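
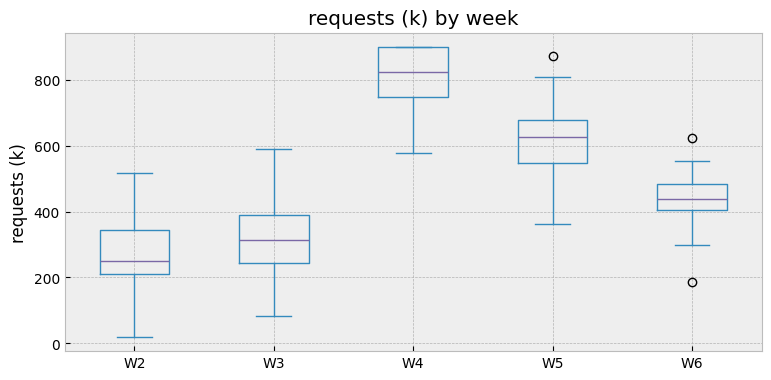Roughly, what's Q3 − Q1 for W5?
Q3 ≈ 700, Q1 ≈ 550; IQR ≈ 150.

≈ 150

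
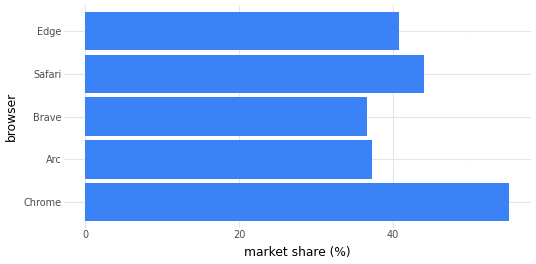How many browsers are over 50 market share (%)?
1

Above 50: Chrome.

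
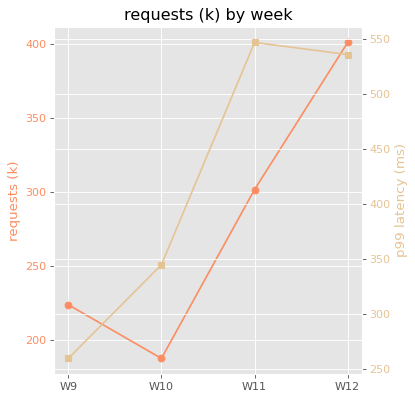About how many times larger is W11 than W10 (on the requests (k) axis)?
W11 ≈ 300, W10 ≈ 180; 300/180 ≈ 1.67.

≈ 1.67×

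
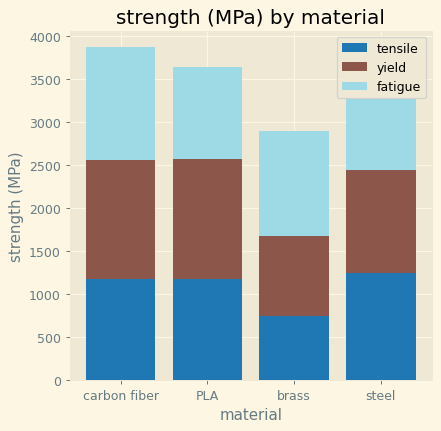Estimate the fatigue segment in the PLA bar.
fatigue top ≈ 3500, bottom ≈ 2500; segment ≈ 1000.

≈ 1000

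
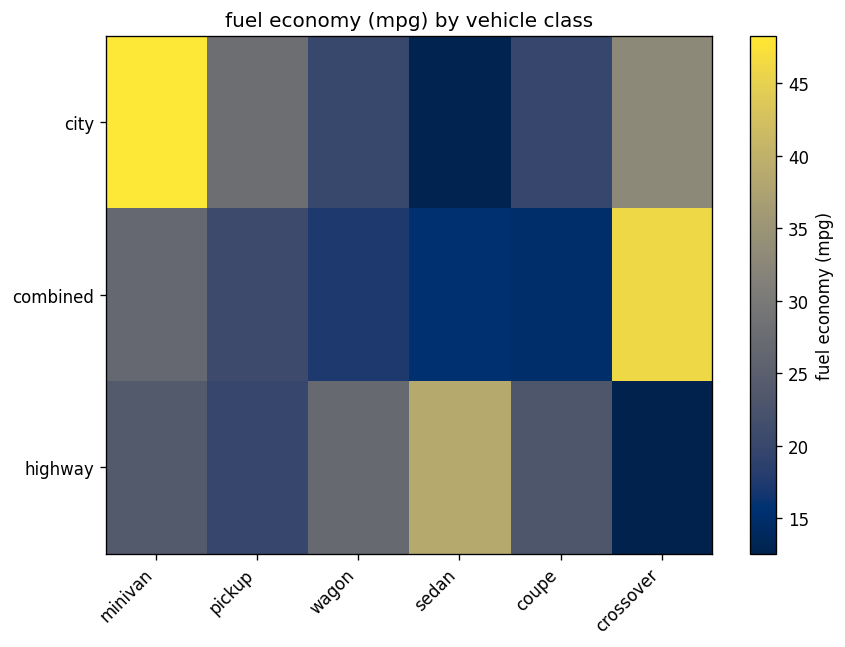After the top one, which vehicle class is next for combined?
Top 3 for combined: crossover ≈ 45, minivan ≈ 25, pickup ≈ 20.

minivan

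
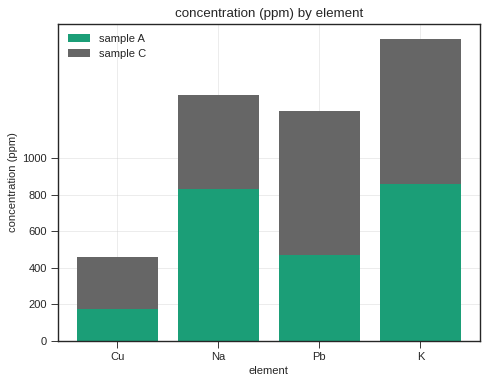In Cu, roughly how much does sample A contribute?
≈ 200

sample A top ≈ 200, bottom ≈ 0; segment ≈ 200.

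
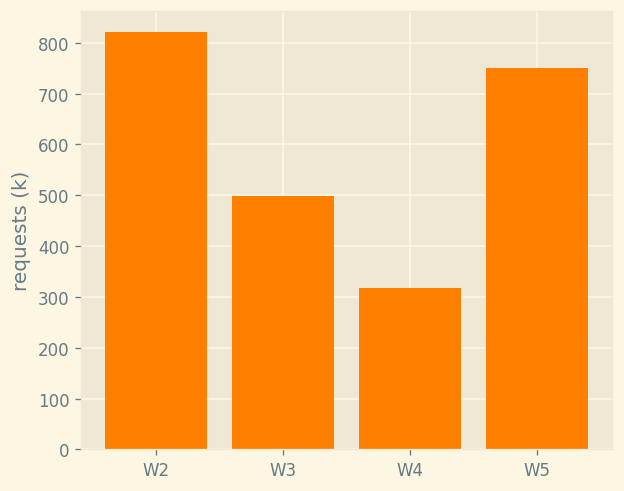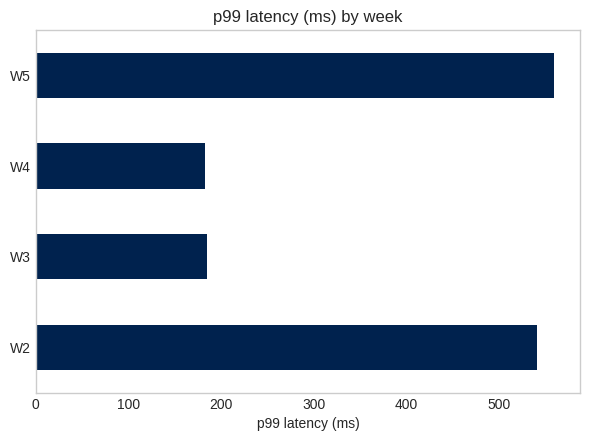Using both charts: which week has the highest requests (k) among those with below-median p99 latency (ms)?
Chart 2 median p99 latency (ms) ≈ 400; below-median weeks: W3, W4. Among those, W3 has the highest requests (k) (≈ 500).

W3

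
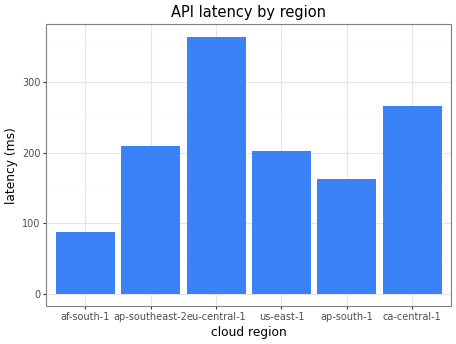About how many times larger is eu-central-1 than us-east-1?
≈ 1.75×

eu-central-1 ≈ 350, us-east-1 ≈ 200; 350/200 ≈ 1.75.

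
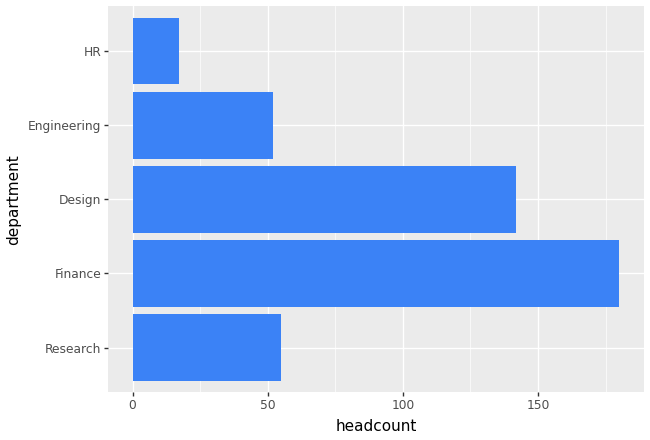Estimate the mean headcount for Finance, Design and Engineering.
(180 + 140 + 60) / 3 ≈ 127.

≈ 127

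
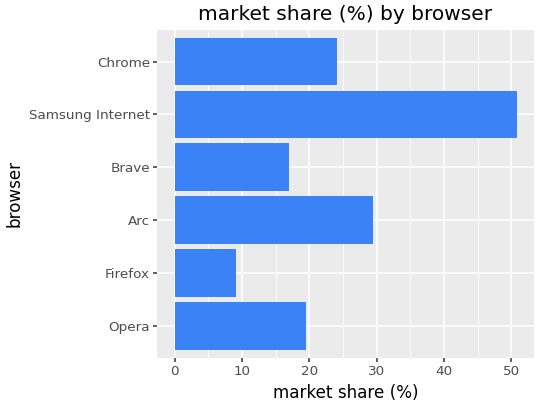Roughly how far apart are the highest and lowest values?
Max Samsung Internet ≈ 50, min Firefox ≈ 10; range ≈ 40.

≈ 40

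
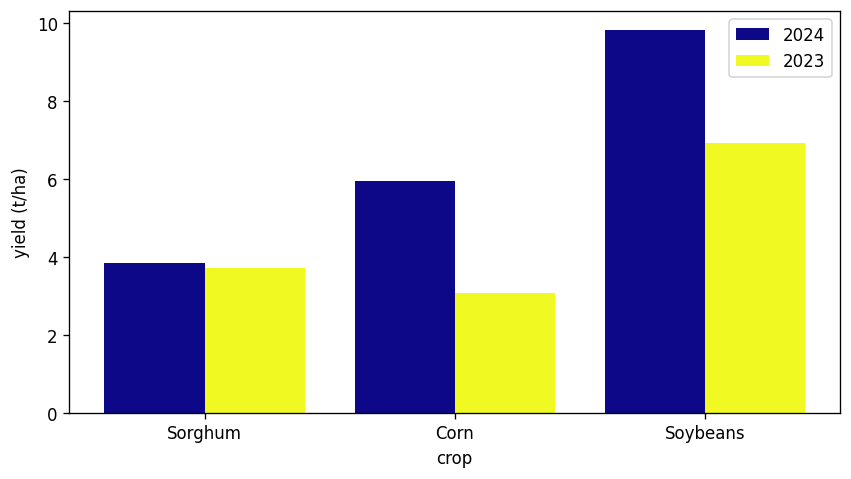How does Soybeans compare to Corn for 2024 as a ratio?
Soybeans ≈ 10, Corn ≈ 6; 10/6 ≈ 1.67.

≈ 1.67×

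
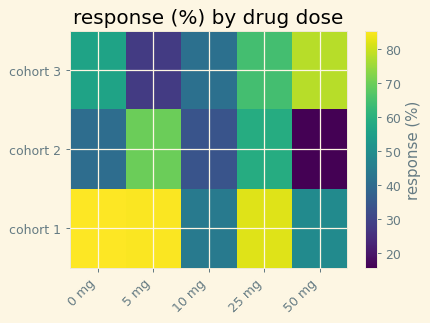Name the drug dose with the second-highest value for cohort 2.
25 mg

Top 3 for cohort 2: 5 mg ≈ 70, 25 mg ≈ 60, 0 mg ≈ 40.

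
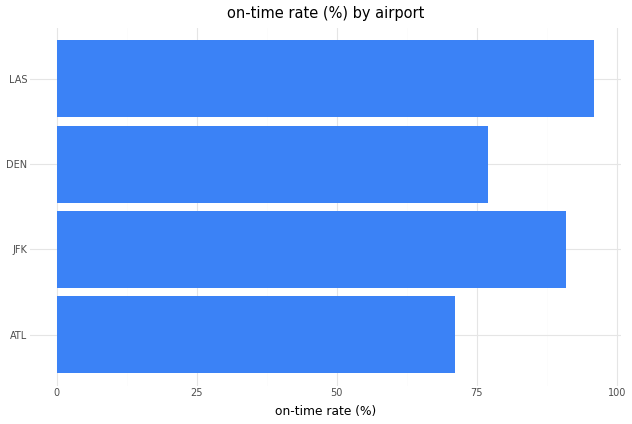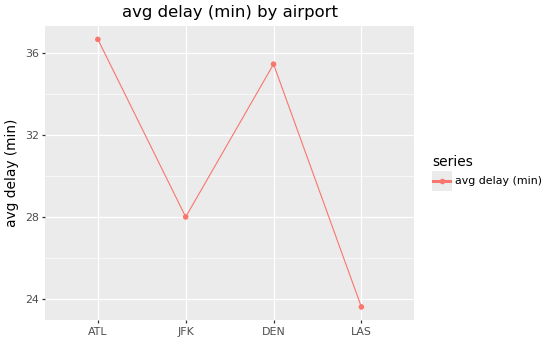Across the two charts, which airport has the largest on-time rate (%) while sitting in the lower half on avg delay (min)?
Chart 2 median avg delay (min) ≈ 30; below-median airports: JFK, LAS. Among those, LAS has the highest on-time rate (%) (≈ 100).

LAS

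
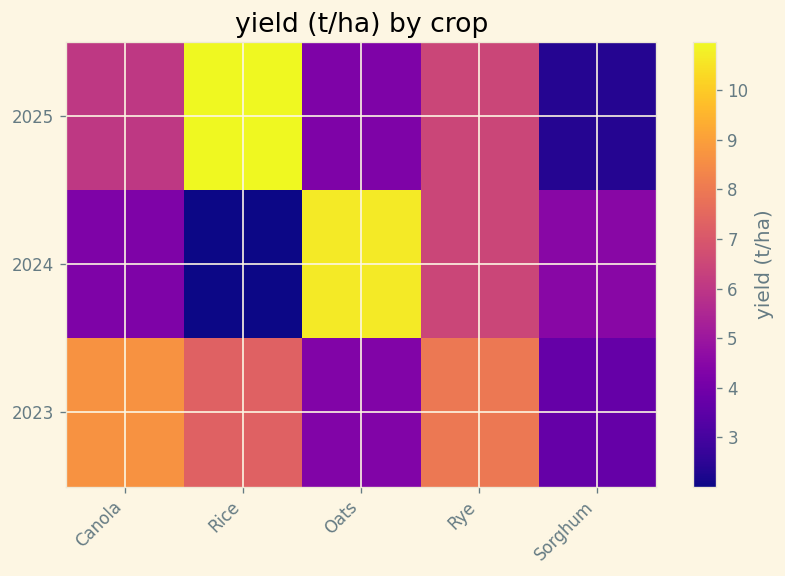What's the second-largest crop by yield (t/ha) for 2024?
Top 3 for 2024: Oats ≈ 11, Rye ≈ 6, Sorghum ≈ 5.

Rye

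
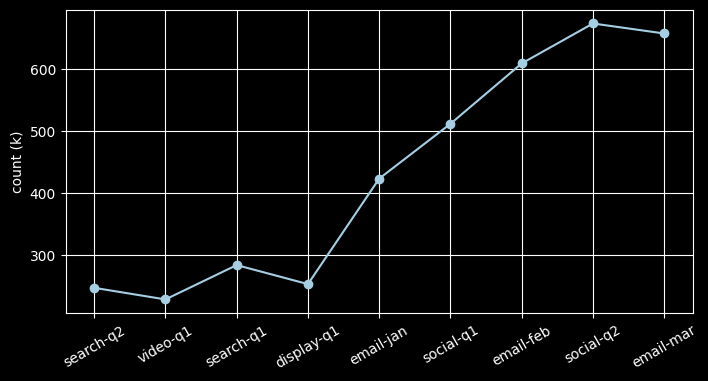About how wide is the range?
≈ 400

Max social-q2 ≈ 650, min video-q1 ≈ 250; range ≈ 400.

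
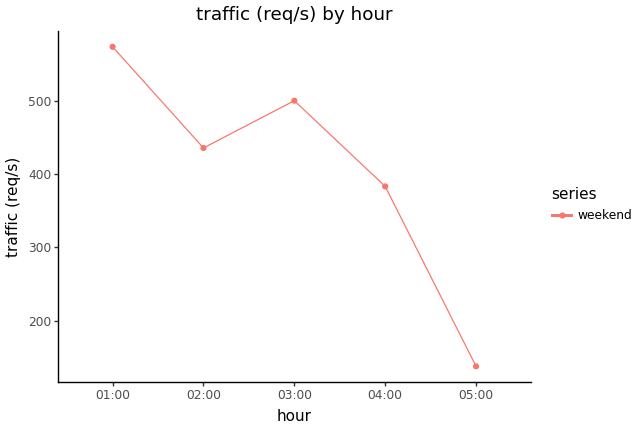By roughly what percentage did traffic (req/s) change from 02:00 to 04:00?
≈ -11.1%

02:00 ≈ 450, 04:00 ≈ 400; (400 − 450) / 450 ≈ -11.1%.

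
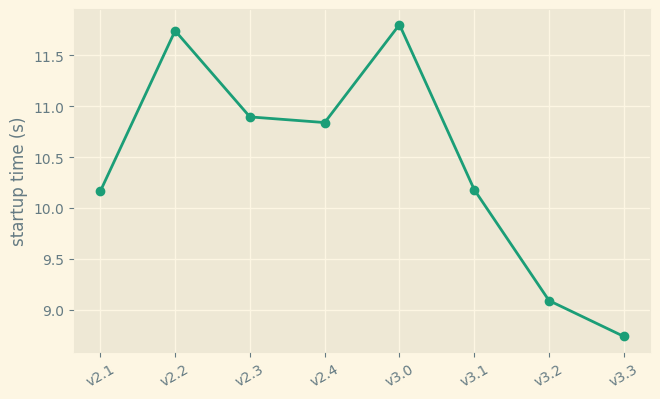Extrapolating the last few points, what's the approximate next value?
Last three: 10.0, 9.0, 8.5 → slope ≈ -0.75/step → next ≈ 7.75.

≈ 7.75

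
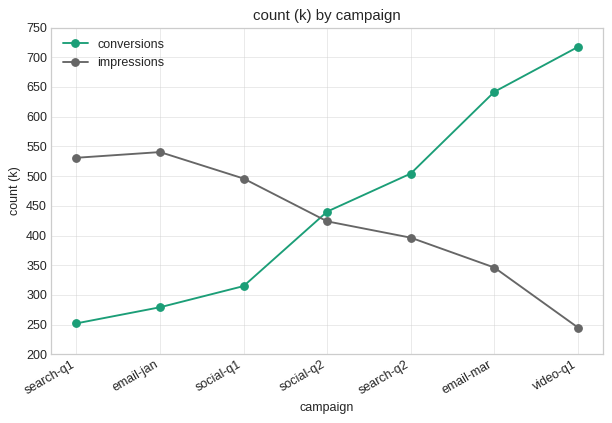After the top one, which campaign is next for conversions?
email-mar

Top 3 for conversions: video-q1 ≈ 700, email-mar ≈ 650, search-q2 ≈ 500.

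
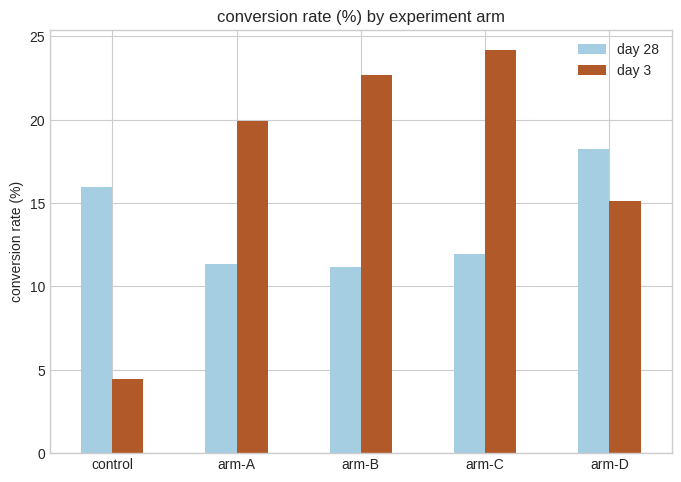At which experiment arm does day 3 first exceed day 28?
arm-A

control: day 3 ≈ 5 vs day 28 ≈ 15 (not yet); arm-A: day 3 ≈ 20 vs day 28 ≈ 10 (first crossover).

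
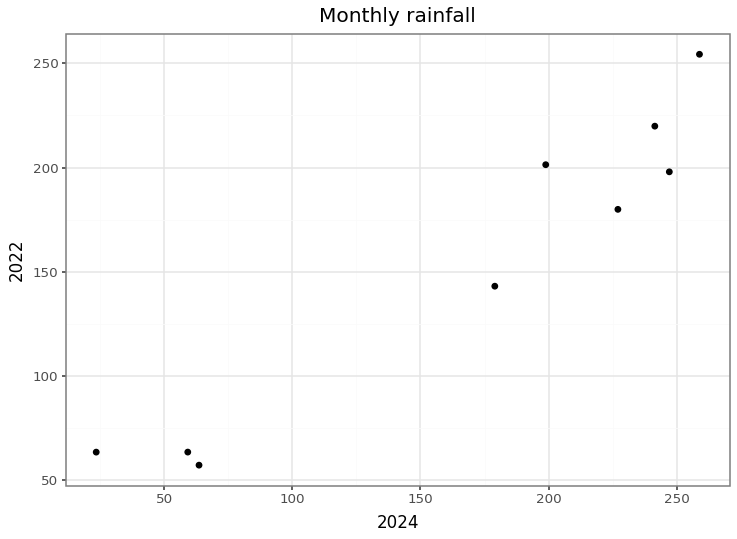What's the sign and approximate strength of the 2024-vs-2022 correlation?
positive, strong

Points are positively correlated; strong (|r| ≈ 1.0).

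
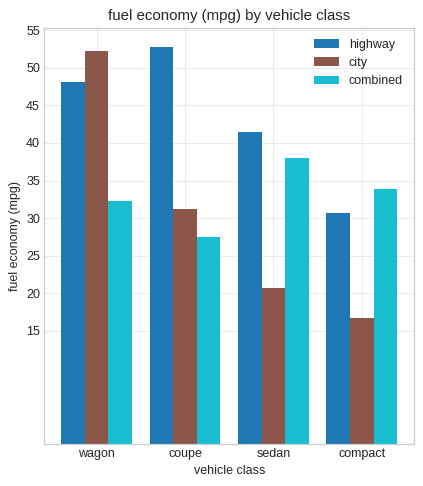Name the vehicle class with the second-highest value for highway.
wagon

Top 3 for highway: coupe ≈ 55, wagon ≈ 50, sedan ≈ 40.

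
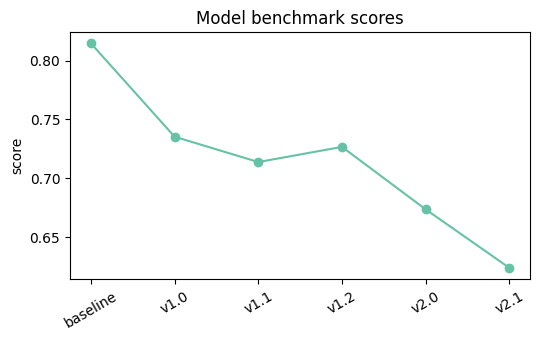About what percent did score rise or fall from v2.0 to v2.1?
≈ -8.8%

v2.0 ≈ 0.68, v2.1 ≈ 0.62; (0.62 − 0.68) / 0.68 ≈ -8.8%.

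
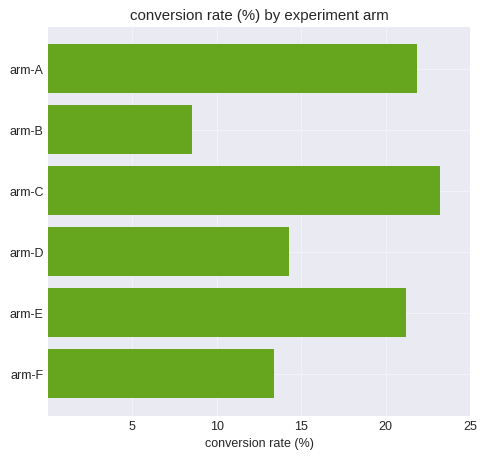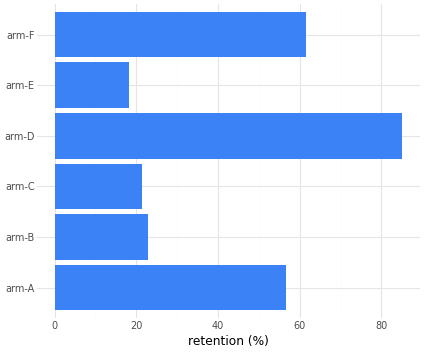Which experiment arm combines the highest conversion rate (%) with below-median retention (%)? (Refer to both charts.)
arm-C

Chart 2 median retention (%) ≈ 40; below-median experiment arms: arm-B, arm-C, arm-E. Among those, arm-C has the highest conversion rate (%) (≈ 25).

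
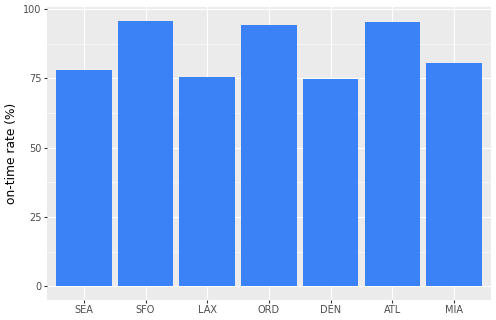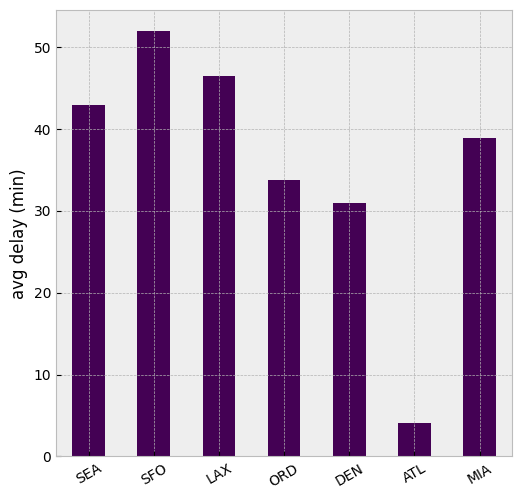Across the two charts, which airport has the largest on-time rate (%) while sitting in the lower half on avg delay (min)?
Chart 2 median avg delay (min) ≈ 40; below-median airports: ORD, DEN, ATL. Among those, ATL has the highest on-time rate (%) (≈ 100).

ATL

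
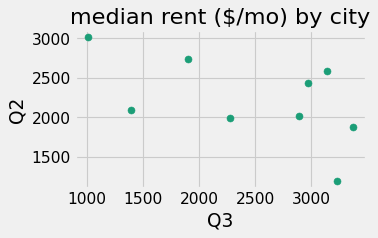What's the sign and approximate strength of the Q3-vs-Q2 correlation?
negative, moderate

Points are negatively correlated; moderate (|r| ≈ 0.6).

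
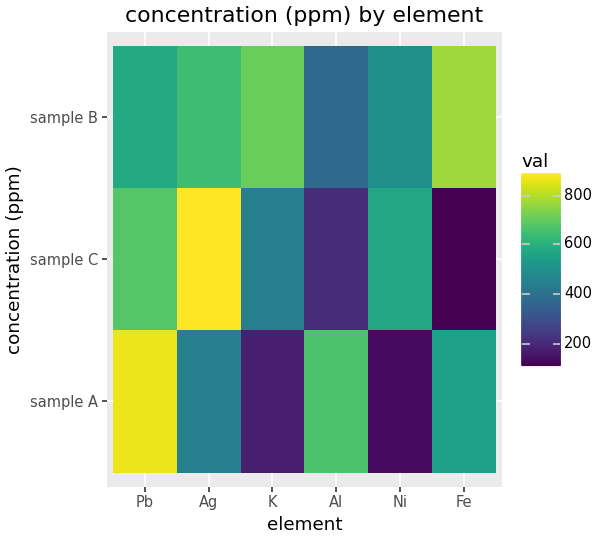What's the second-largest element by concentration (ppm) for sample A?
Top 3 for sample A: Pb ≈ 900, Al ≈ 700, Fe ≈ 500.

Al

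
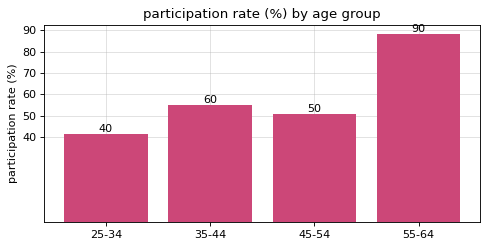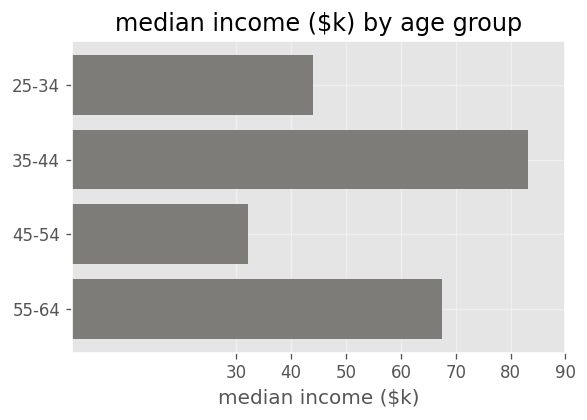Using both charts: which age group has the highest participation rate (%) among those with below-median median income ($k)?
45-54

Chart 2 median median income ($k) ≈ 60; below-median age groups: 25-34, 45-54. Among those, 45-54 has the highest participation rate (%) (≈ 50).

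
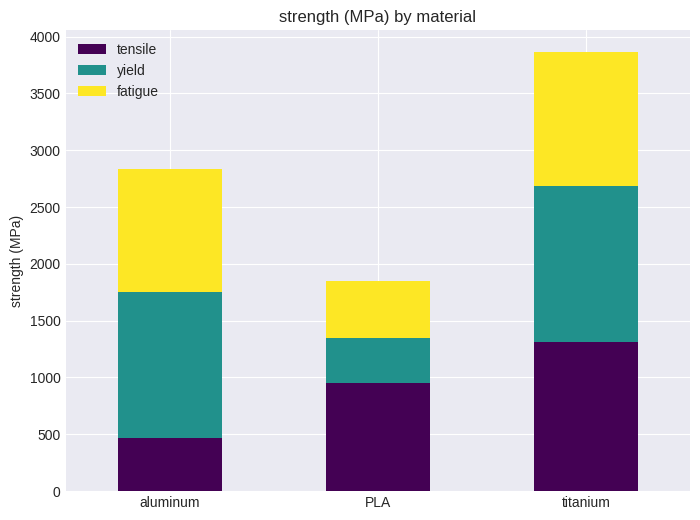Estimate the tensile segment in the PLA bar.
≈ 1000

tensile top ≈ 1000, bottom ≈ 0; segment ≈ 1000.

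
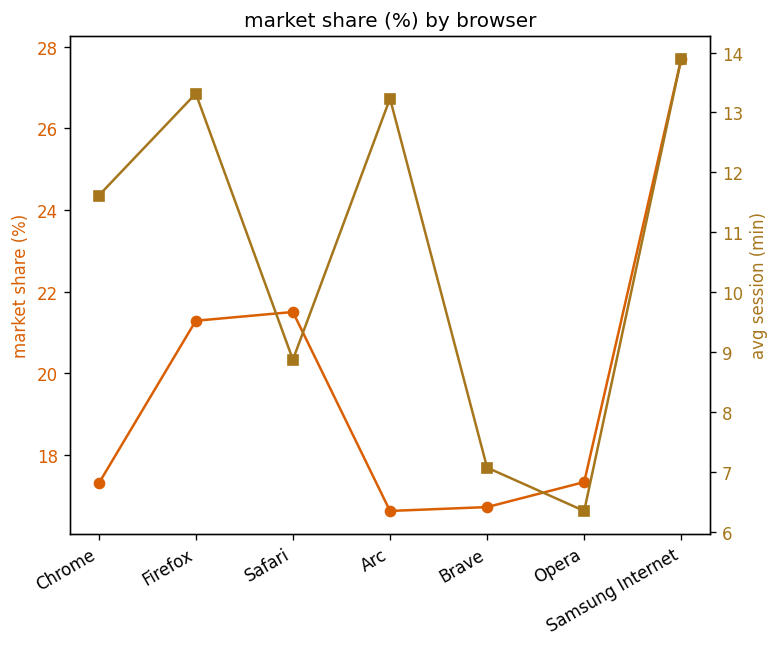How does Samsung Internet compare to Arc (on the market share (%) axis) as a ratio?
≈ 1.65×

Samsung Internet ≈ 28, Arc ≈ 17; 28/17 ≈ 1.65.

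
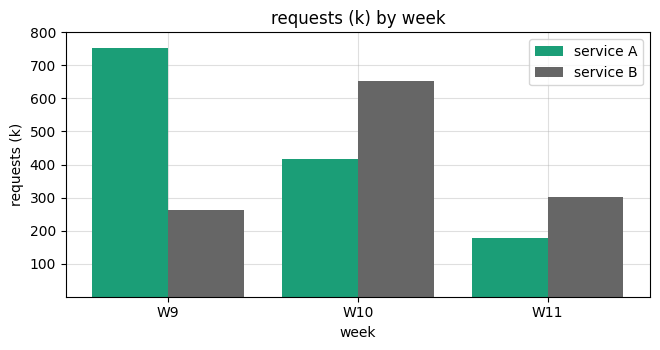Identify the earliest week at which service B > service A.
W10

W9: service B ≈ 300 vs service A ≈ 800 (not yet); W10: service B ≈ 700 vs service A ≈ 400 (first crossover).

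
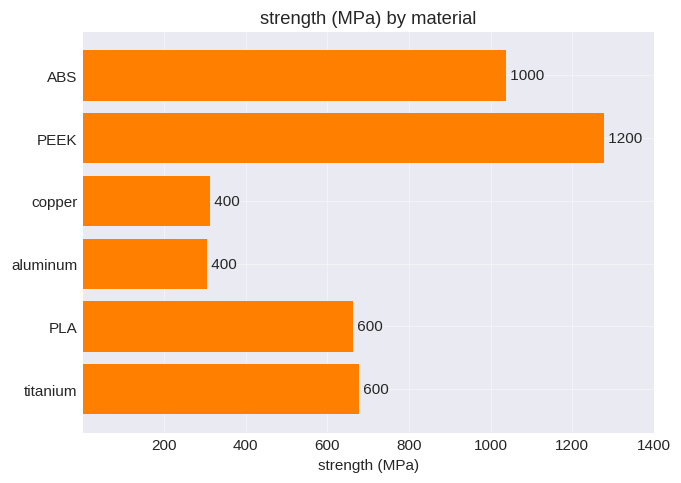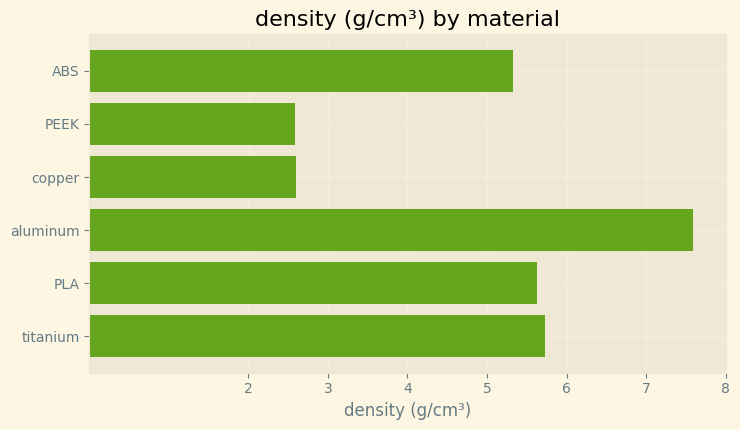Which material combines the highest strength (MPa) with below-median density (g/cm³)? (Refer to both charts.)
Chart 2 median density (g/cm³) ≈ 5; below-median materials: ABS, PEEK, copper. Among those, PEEK has the highest strength (MPa) (≈ 1200).

PEEK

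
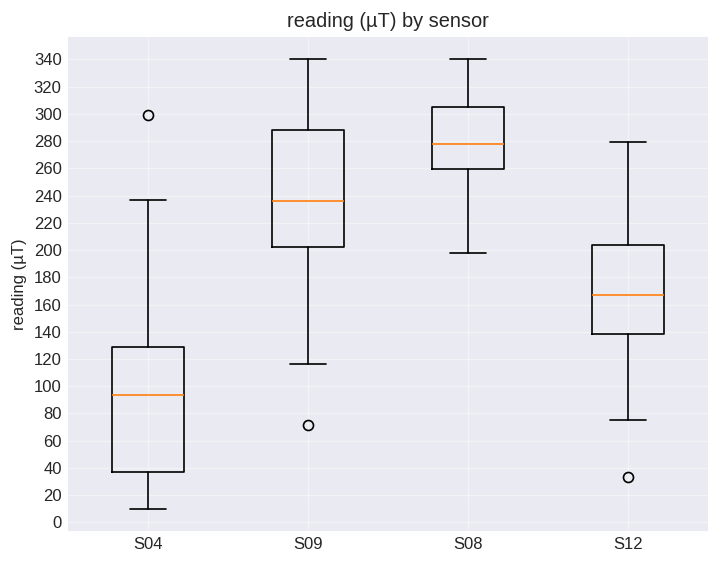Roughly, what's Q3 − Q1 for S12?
≈ 60

Q3 ≈ 200, Q1 ≈ 140; IQR ≈ 60.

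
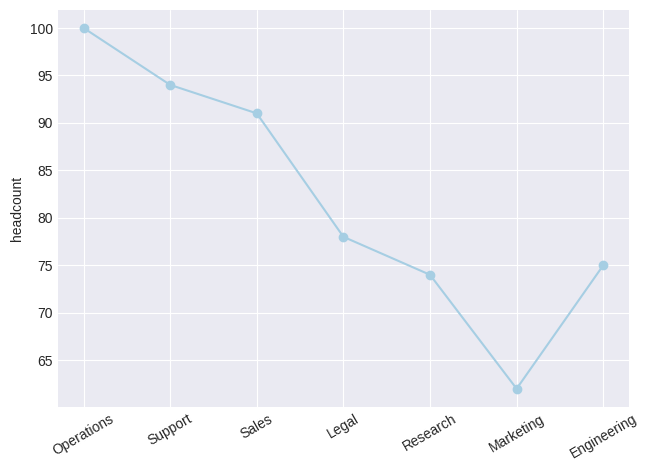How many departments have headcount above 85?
Above 85: Operations, Support, Sales.

3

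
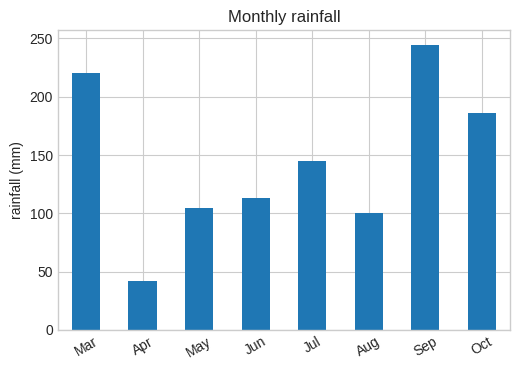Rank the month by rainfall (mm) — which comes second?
Mar

Top 3: Sep ≈ 250, Mar ≈ 225, Oct ≈ 175.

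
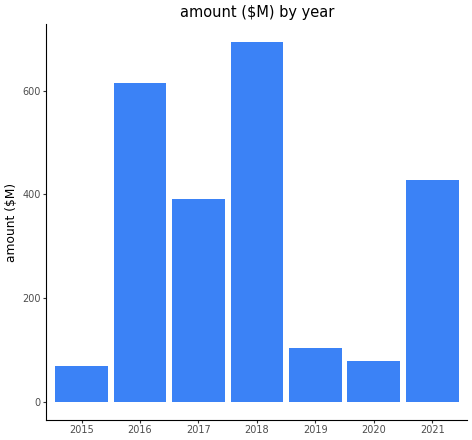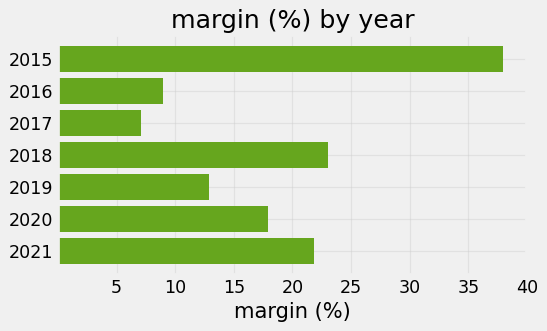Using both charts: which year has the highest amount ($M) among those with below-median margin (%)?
Chart 2 median margin (%) ≈ 20; below-median years: 2016, 2017, 2019. Among those, 2016 has the highest amount ($M) (≈ 600).

2016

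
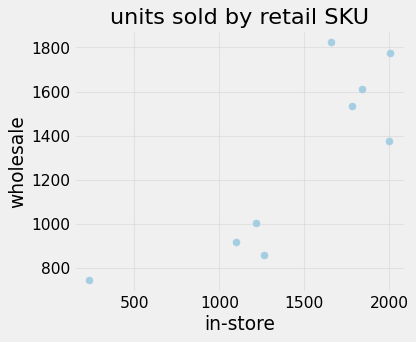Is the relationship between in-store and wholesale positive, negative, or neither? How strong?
positive, strong

Points are positively correlated; strong (|r| ≈ 0.8).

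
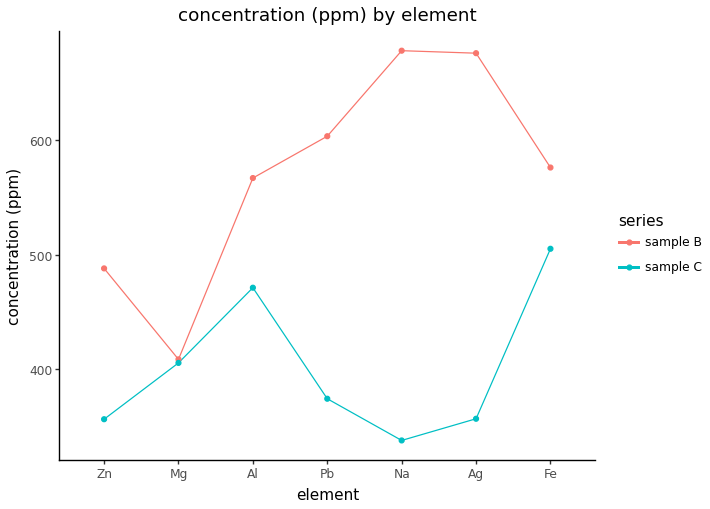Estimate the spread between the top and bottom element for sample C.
≈ 150

Max Fe ≈ 500, min Na ≈ 350; range ≈ 150.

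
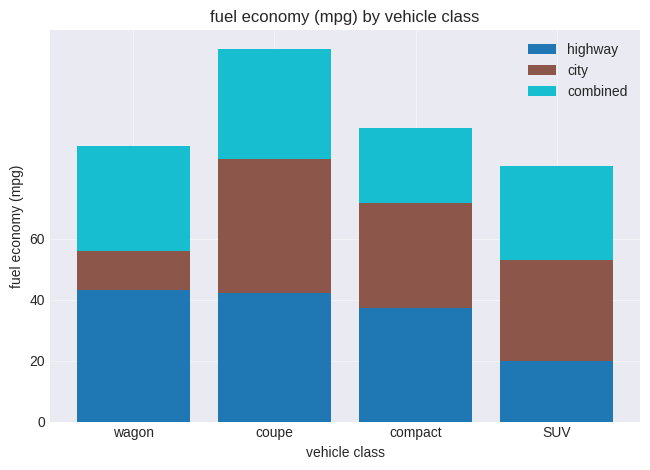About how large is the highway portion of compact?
highway top ≈ 40, bottom ≈ 0; segment ≈ 40.

≈ 40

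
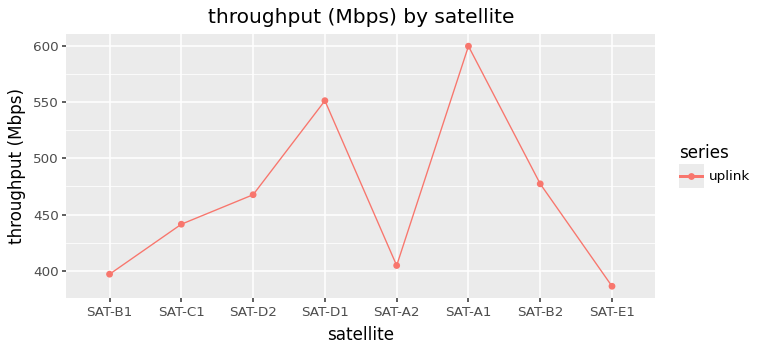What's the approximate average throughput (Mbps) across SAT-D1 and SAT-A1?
(560 + 600) / 2 ≈ 580.

≈ 580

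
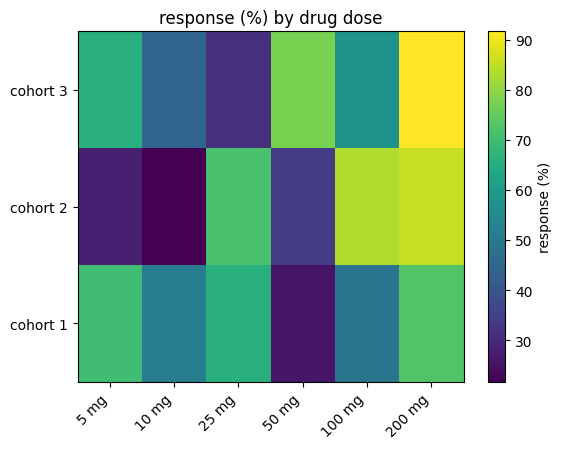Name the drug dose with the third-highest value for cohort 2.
Top 4 for cohort 2: 200 mg ≈ 90, 100 mg ≈ 80, 25 mg ≈ 70, 50 mg ≈ 30.

25 mg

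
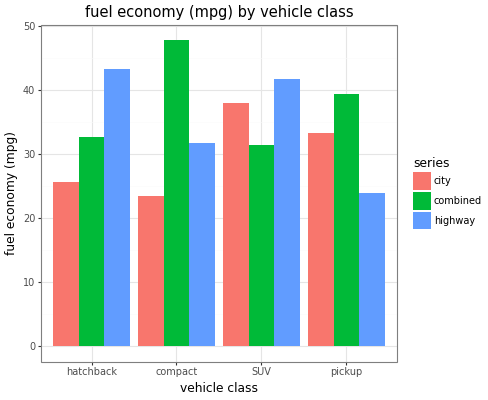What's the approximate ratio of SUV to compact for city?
SUV ≈ 40, compact ≈ 25; 40/25 ≈ 1.6.

≈ 1.6×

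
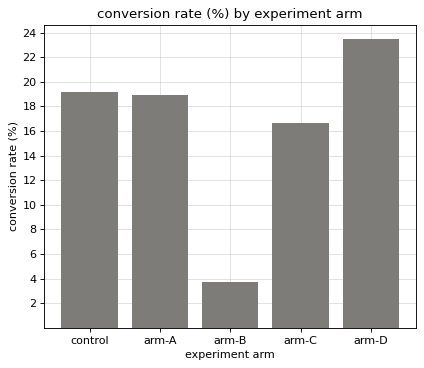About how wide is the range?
Max arm-D ≈ 24, min arm-B ≈ 4; range ≈ 20.

≈ 20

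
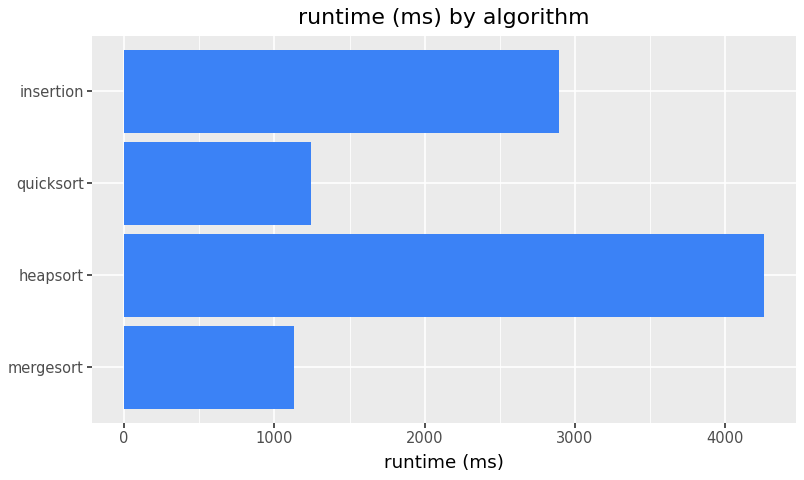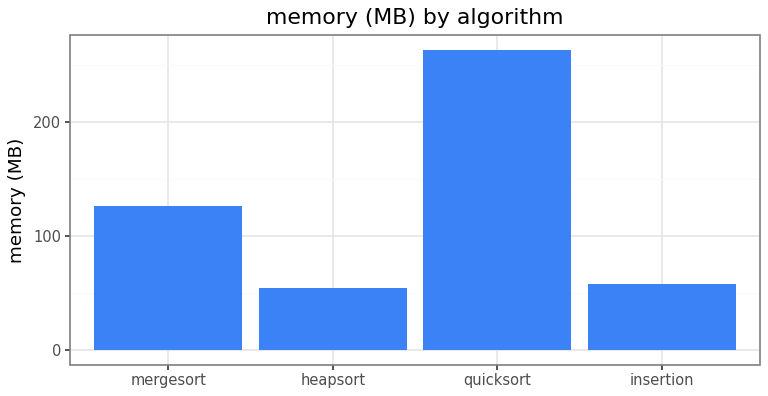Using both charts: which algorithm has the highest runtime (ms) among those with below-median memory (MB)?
Chart 2 median memory (MB) ≈ 100; below-median algorithms: heapsort, insertion. Among those, heapsort has the highest runtime (ms) (≈ 4500).

heapsort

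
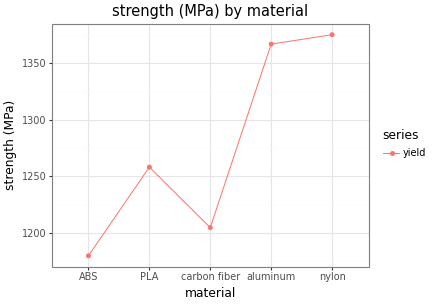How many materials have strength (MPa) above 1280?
2

Above 1280: aluminum, nylon.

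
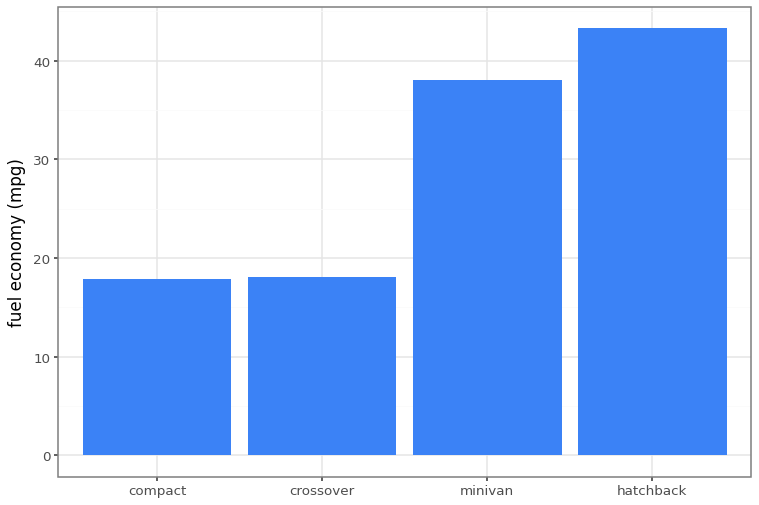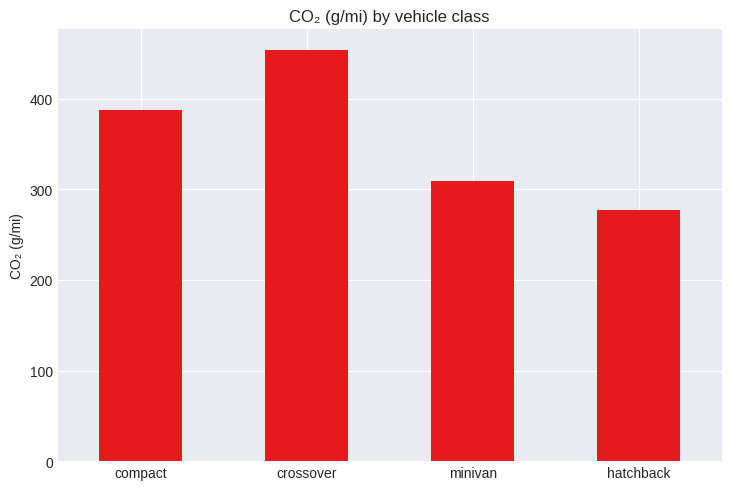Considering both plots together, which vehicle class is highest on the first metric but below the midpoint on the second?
hatchback

Chart 2 median CO₂ (g/mi) ≈ 350; below-median vehicle classes: minivan, hatchback. Among those, hatchback has the highest fuel economy (mpg) (≈ 45).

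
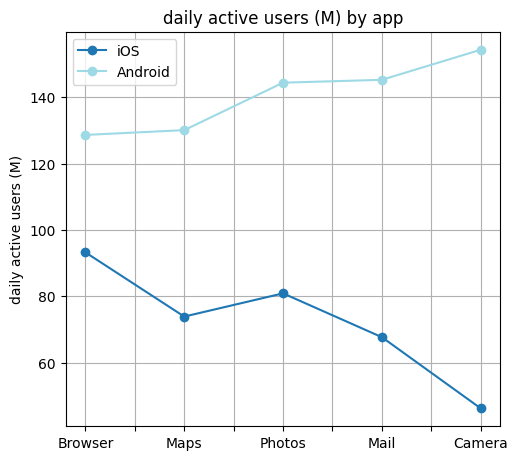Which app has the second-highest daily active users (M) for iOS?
Photos

Top 3 for iOS: Browser ≈ 90, Photos ≈ 80, Maps ≈ 70.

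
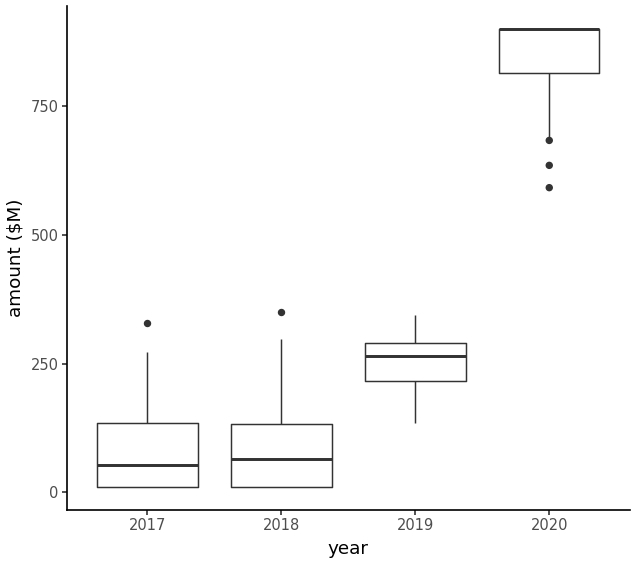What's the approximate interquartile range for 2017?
Q3 ≈ 100, Q1 ≈ 0; IQR ≈ 100.

≈ 100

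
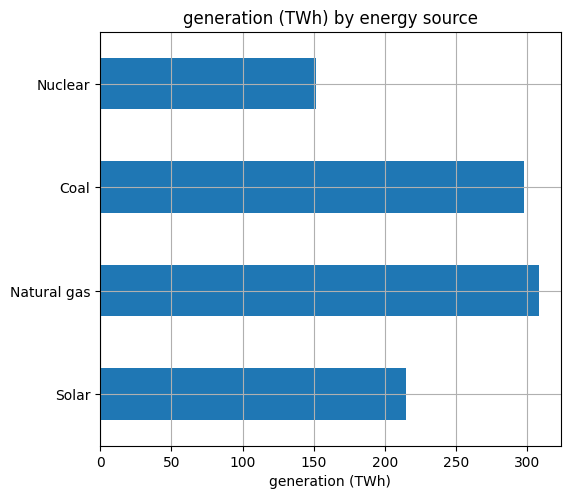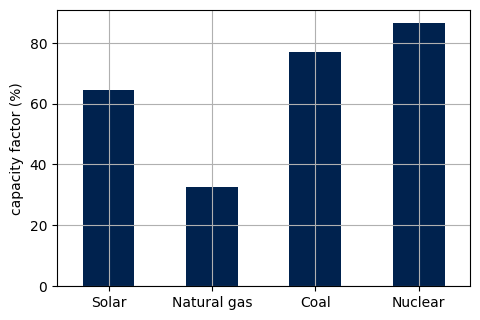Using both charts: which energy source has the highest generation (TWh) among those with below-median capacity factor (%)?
Natural gas

Chart 2 median capacity factor (%) ≈ 70; below-median energy sources: Solar, Natural gas. Among those, Natural gas has the highest generation (TWh) (≈ 300).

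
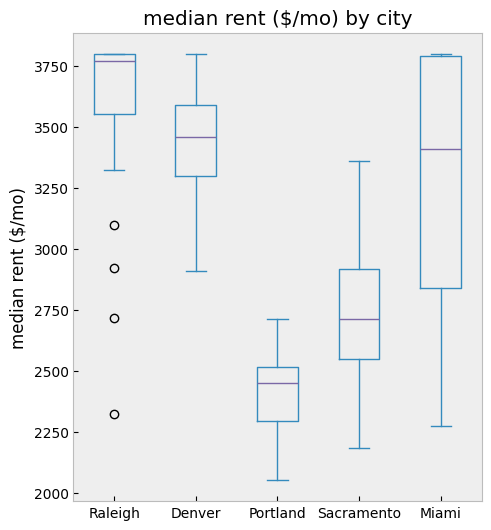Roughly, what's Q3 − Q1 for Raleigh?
Q3 ≈ 3800, Q1 ≈ 3600; IQR ≈ 200.

≈ 200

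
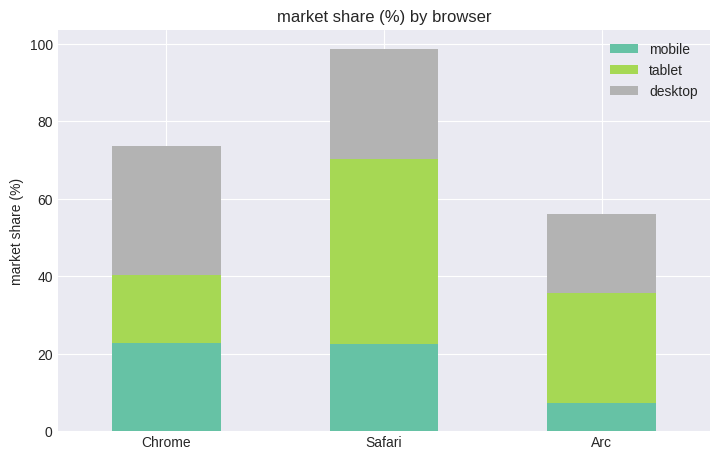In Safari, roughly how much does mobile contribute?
≈ 20

mobile top ≈ 20, bottom ≈ 0; segment ≈ 20.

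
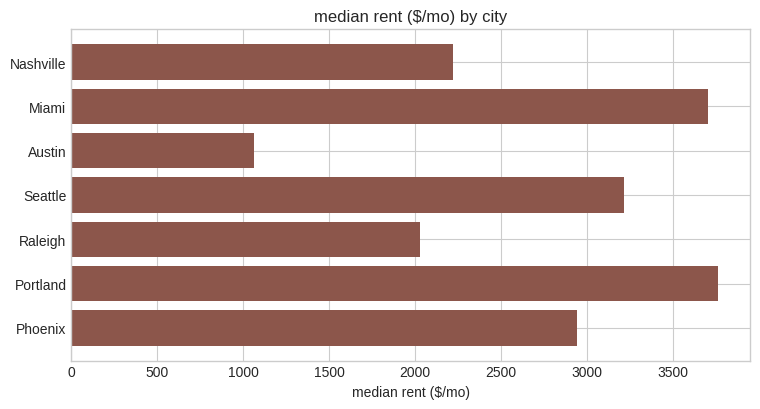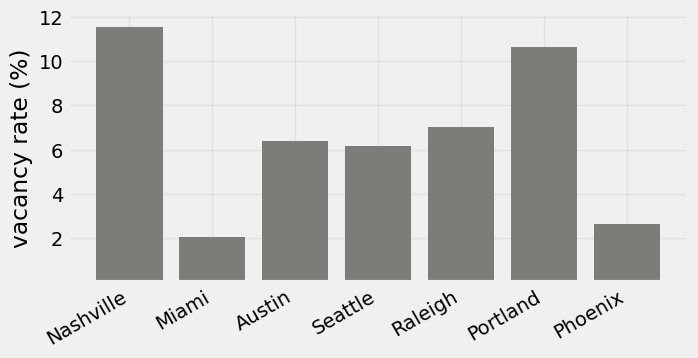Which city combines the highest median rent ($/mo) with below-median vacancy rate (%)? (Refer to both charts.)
Chart 2 median vacancy rate (%) ≈ 6; below-median cities: Miami, Seattle, Phoenix. Among those, Miami has the highest median rent ($/mo) (≈ 3500).

Miami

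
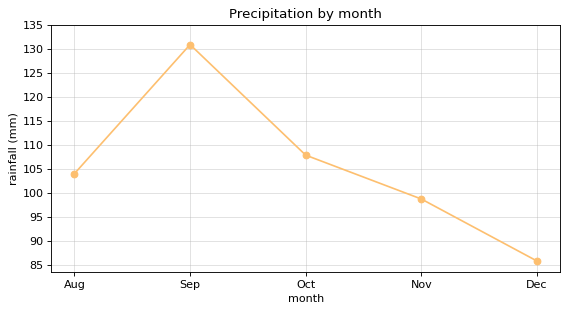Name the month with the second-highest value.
Top 3: Sep ≈ 130, Oct ≈ 110, Aug ≈ 105.

Oct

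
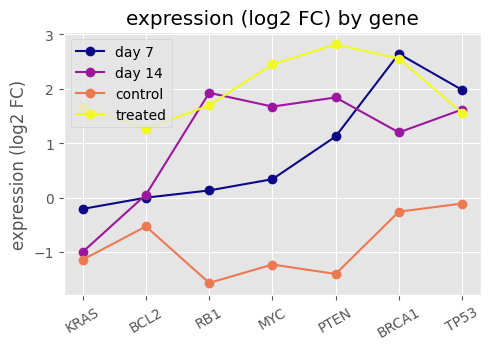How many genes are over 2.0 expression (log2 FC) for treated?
Above 2.0: MYC, PTEN, BRCA1.

3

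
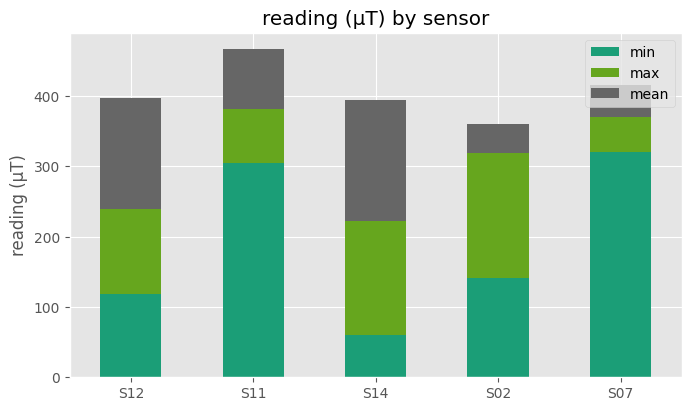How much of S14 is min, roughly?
min top ≈ 50, bottom ≈ 0; segment ≈ 50.

≈ 50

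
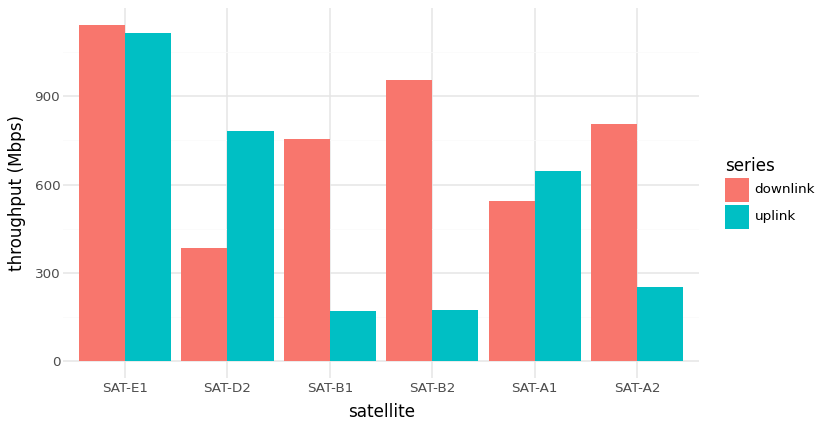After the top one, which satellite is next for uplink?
SAT-D2

Top 3 for uplink: SAT-E1 ≈ 1100, SAT-D2 ≈ 800, SAT-A1 ≈ 600.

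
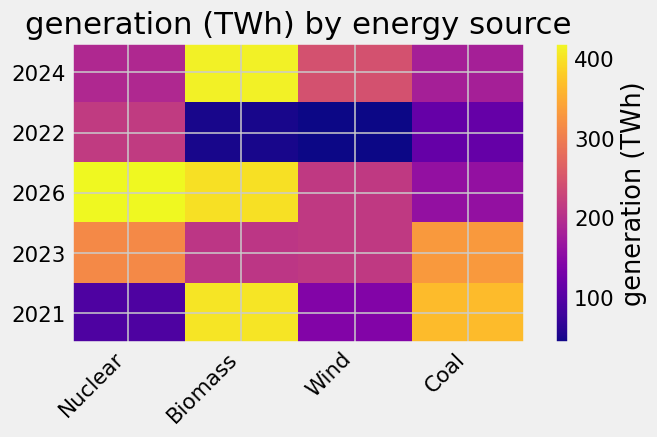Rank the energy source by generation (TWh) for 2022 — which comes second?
Top 3 for 2022: Nuclear ≈ 200, Coal ≈ 100, Biomass ≈ 50.

Coal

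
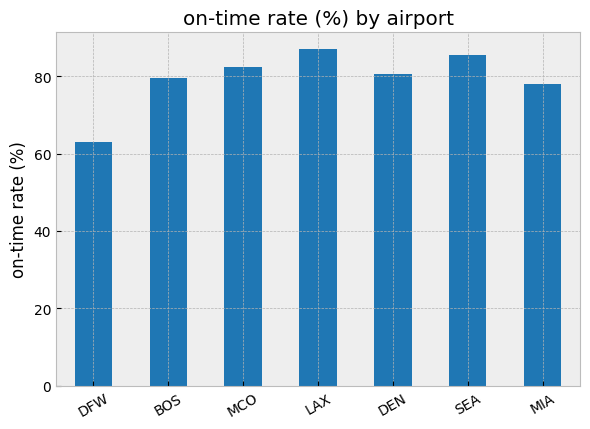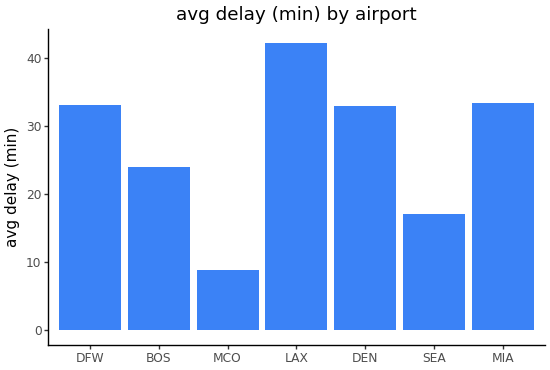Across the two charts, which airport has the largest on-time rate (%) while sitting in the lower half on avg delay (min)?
Chart 2 median avg delay (min) ≈ 35; below-median airports: BOS, MCO, SEA. Among those, SEA has the highest on-time rate (%) (≈ 90).

SEA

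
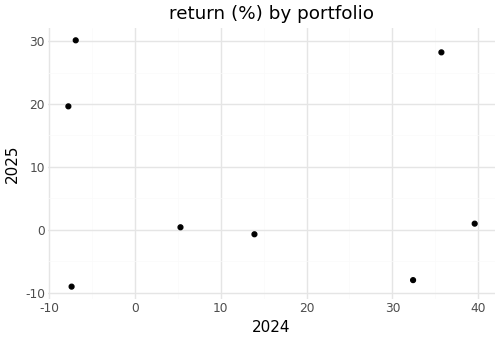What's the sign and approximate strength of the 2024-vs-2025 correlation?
no clear correlation

Points are roughly uncorrelated; weak (|r| ≈ 0.1).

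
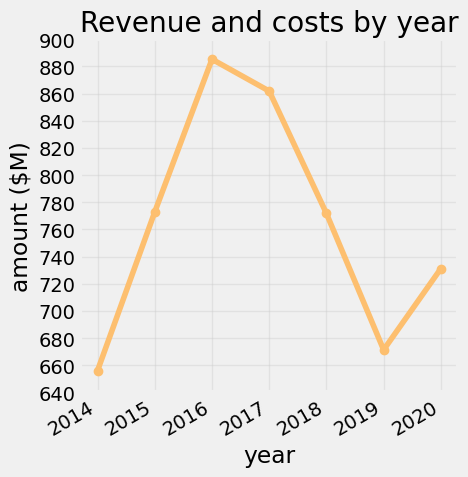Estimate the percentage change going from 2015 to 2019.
2015 ≈ 780, 2019 ≈ 680; (680 − 780) / 780 ≈ -12.8%.

≈ -12.8%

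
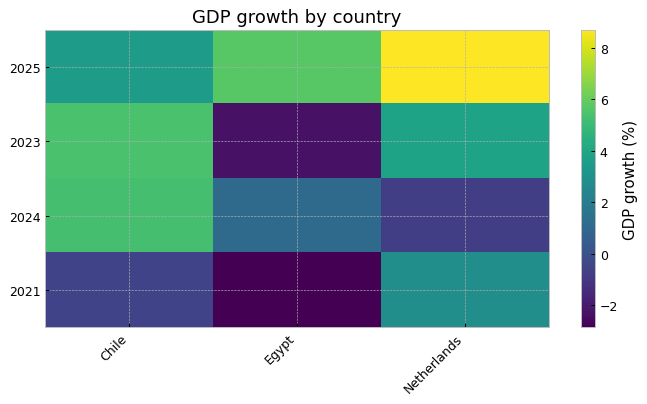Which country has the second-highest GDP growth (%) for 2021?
Chile

Top 3 for 2021: Netherlands ≈ 3, Chile ≈ -1, Egypt ≈ -3.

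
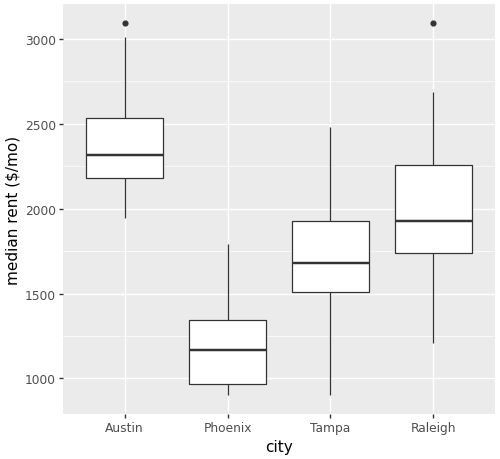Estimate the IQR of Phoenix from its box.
Q3 ≈ 1400, Q1 ≈ 1000; IQR ≈ 400.

≈ 400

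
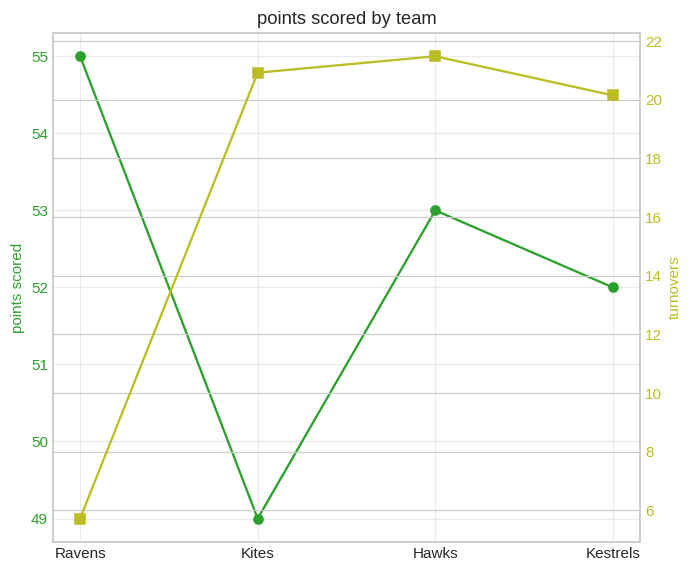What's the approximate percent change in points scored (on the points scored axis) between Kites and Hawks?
≈ +8.2%

Kites ≈ 49.0, Hawks ≈ 53.0; (53.0 − 49.0) / 49.0 ≈ +8.2%.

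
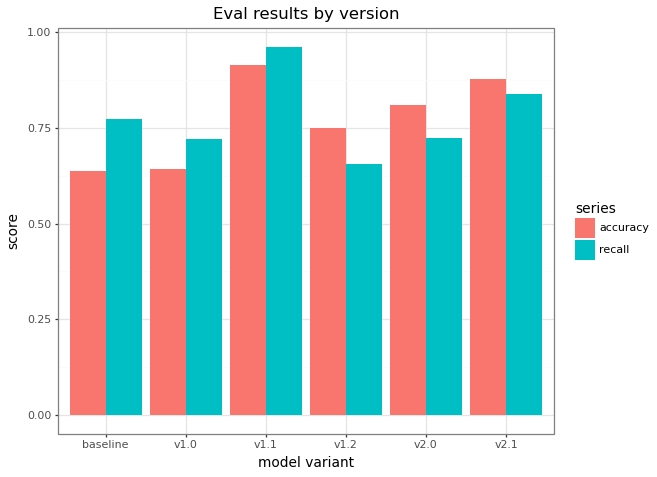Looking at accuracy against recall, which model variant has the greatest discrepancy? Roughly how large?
baseline, ≈ 0.2

baseline: accuracy ≈ 0.6, recall ≈ 0.8 → gap ≈ 0.2. Next-largest (v1.2) is only ≈ 0.0.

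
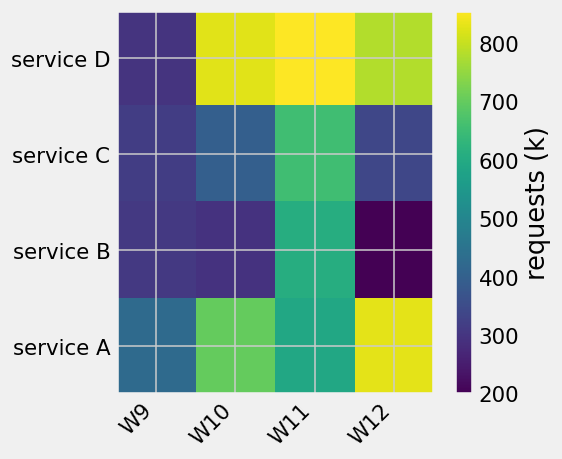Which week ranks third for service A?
Top 4 for service A: W12 ≈ 800, W10 ≈ 700, W11 ≈ 600, W9 ≈ 400.

W11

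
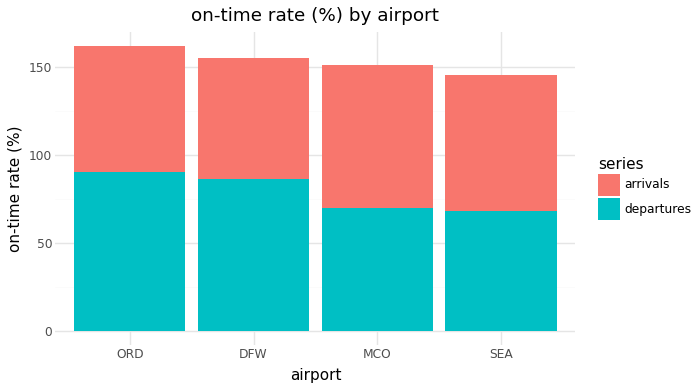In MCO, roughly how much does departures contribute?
departures top ≈ 80, bottom ≈ 0; segment ≈ 80.

≈ 80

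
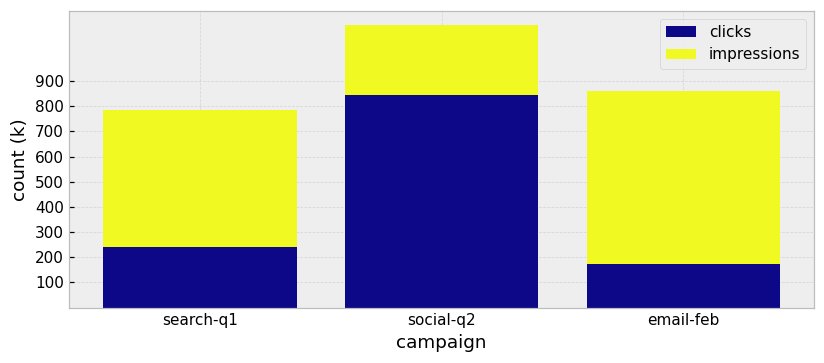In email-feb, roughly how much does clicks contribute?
≈ 200

clicks top ≈ 200, bottom ≈ 0; segment ≈ 200.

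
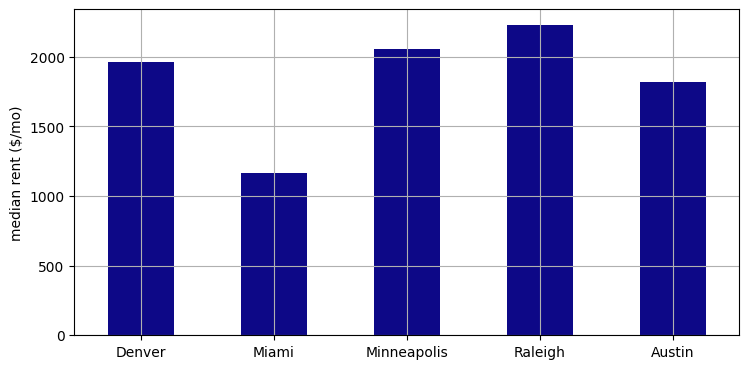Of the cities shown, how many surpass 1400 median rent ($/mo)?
Above 1400: Denver, Minneapolis, Raleigh, Austin.

4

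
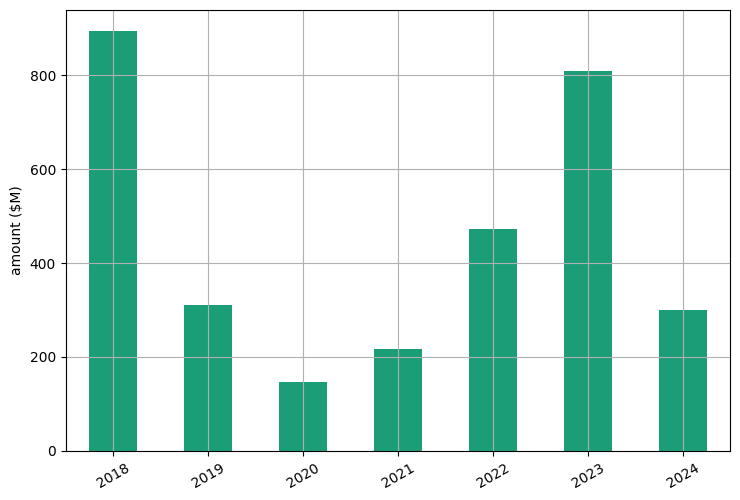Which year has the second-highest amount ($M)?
Top 3: 2018 ≈ 900, 2023 ≈ 800, 2022 ≈ 500.

2023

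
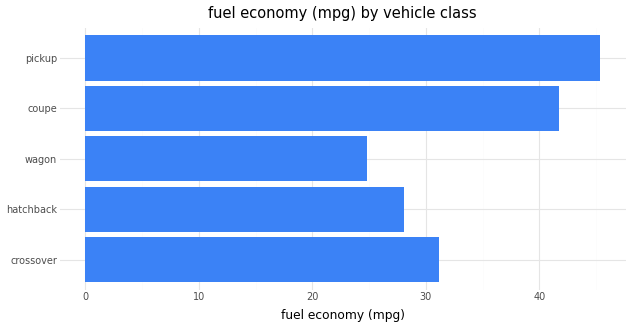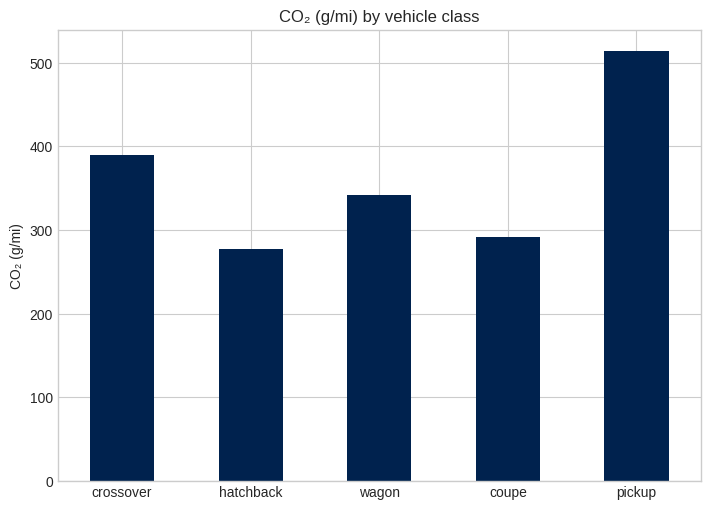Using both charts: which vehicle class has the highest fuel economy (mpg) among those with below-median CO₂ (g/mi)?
coupe

Chart 2 median CO₂ (g/mi) ≈ 350; below-median vehicle classes: hatchback, coupe. Among those, coupe has the highest fuel economy (mpg) (≈ 40).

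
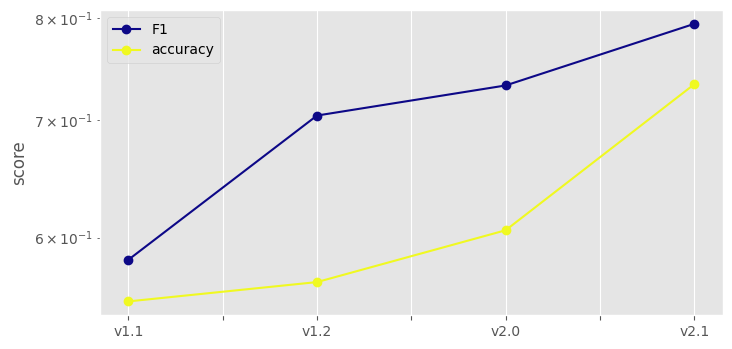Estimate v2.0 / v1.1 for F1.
≈ 1.25×

v2.0 ≈ 0.75, v1.1 ≈ 0.60; 0.75/0.60 ≈ 1.25.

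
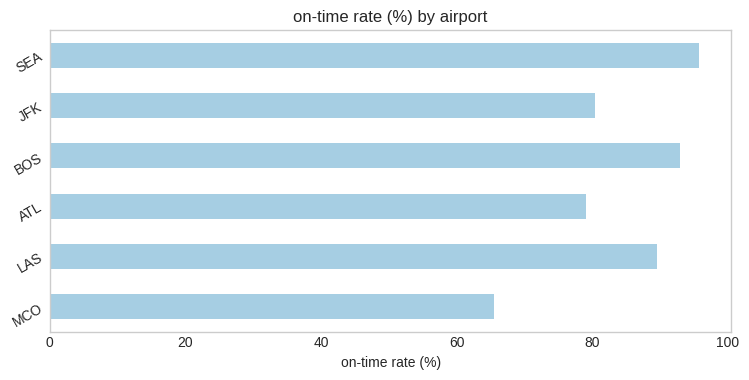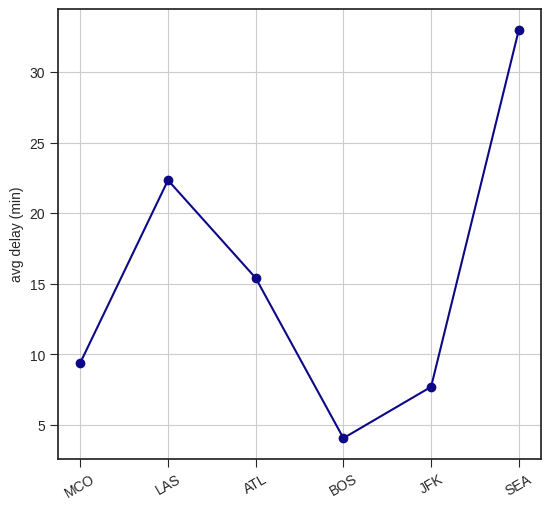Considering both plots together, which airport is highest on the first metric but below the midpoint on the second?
BOS

Chart 2 median avg delay (min) ≈ 10; below-median airports: MCO, BOS, JFK. Among those, BOS has the highest on-time rate (%) (≈ 90).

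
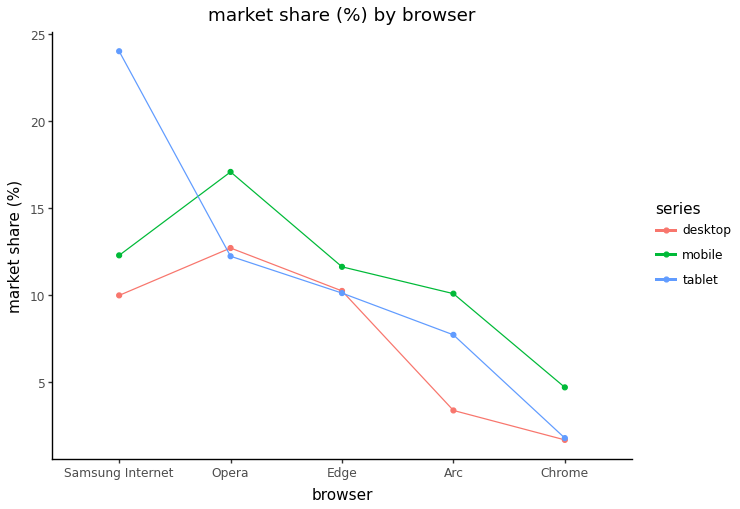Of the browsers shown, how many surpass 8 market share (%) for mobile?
Above 8: Samsung Internet, Opera, Edge, Arc.

4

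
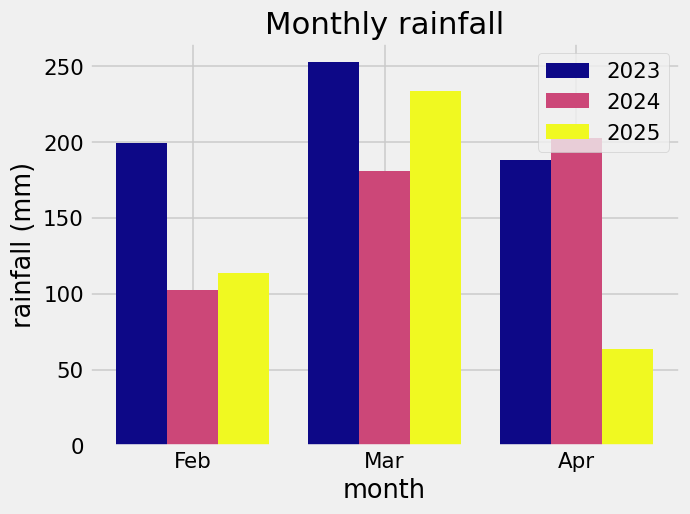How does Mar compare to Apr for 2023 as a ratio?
Mar ≈ 250, Apr ≈ 200; 250/200 ≈ 1.25.

≈ 1.25×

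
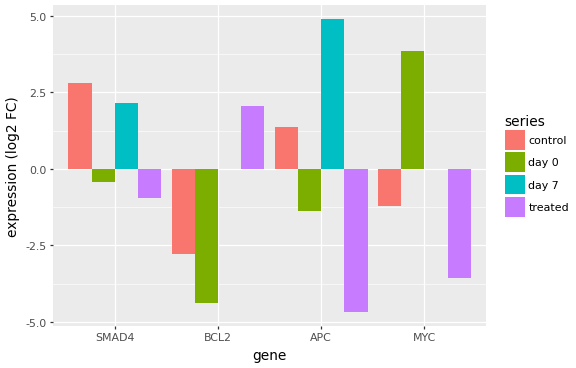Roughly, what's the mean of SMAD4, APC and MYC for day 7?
≈ 2

(2 + 5 + 0) / 3 ≈ 2.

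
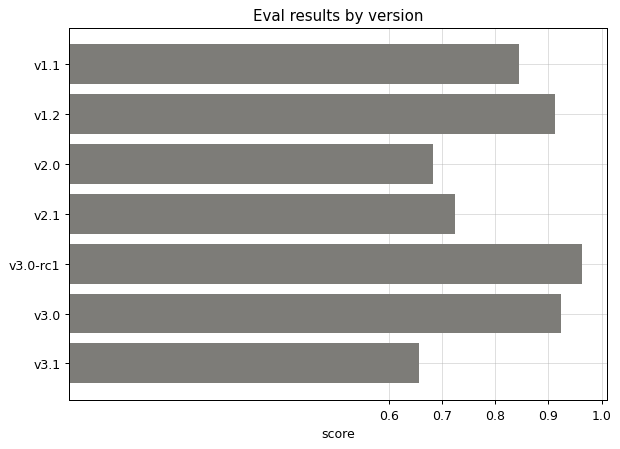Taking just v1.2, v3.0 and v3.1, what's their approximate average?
≈ 0.83

(0.9 + 0.9 + 0.7) / 3 ≈ 0.83.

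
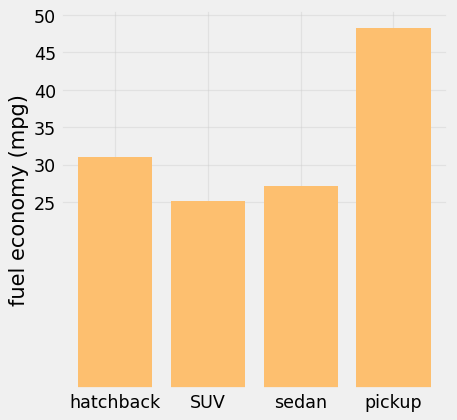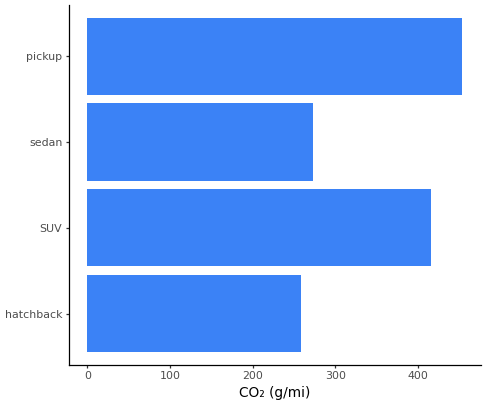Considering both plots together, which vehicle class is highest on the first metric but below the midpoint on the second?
Chart 2 median CO₂ (g/mi) ≈ 350; below-median vehicle classes: hatchback, sedan. Among those, hatchback has the highest fuel economy (mpg) (≈ 30).

hatchback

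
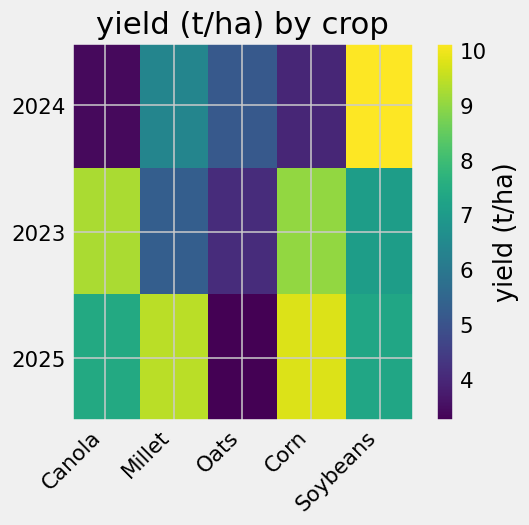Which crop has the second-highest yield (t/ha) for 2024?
Top 3 for 2024: Soybeans ≈ 10, Millet ≈ 6, Oats ≈ 5.

Millet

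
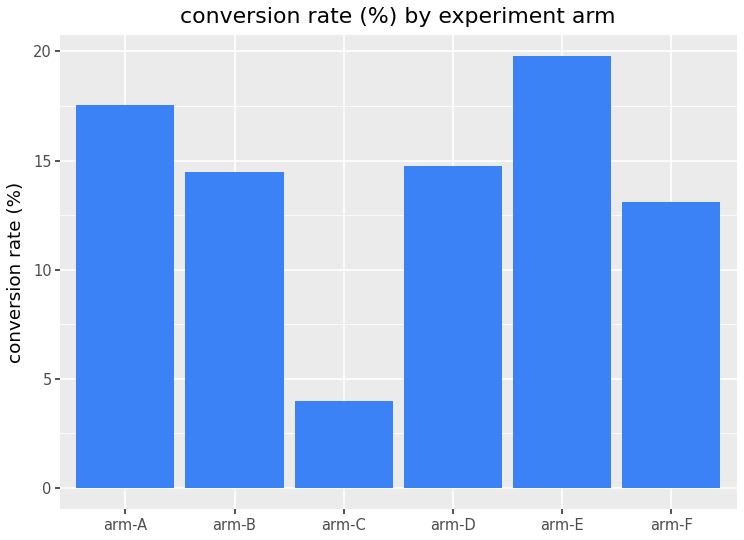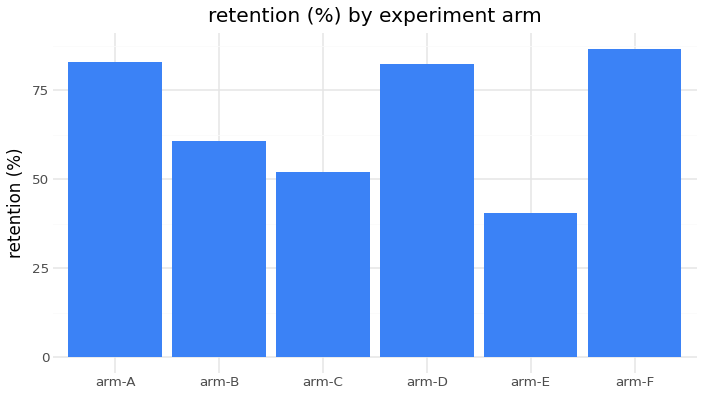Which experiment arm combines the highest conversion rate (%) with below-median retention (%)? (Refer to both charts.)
arm-E

Chart 2 median retention (%) ≈ 70; below-median experiment arms: arm-B, arm-C, arm-E. Among those, arm-E has the highest conversion rate (%) (≈ 20).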